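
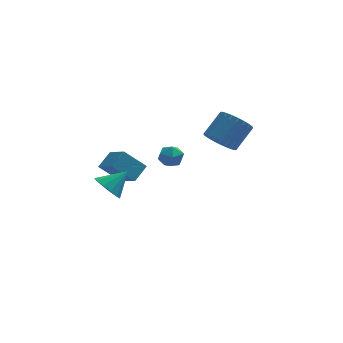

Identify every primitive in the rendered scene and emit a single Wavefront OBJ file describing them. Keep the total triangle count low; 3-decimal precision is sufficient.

v -2.385 0.263 -4.071
v -3.578 0.35 -2.934
v -3.059 1.585 -4.879
v -4.252 1.672 -3.743
v -1.708 1.008 -3.417
v -2.901 1.095 -2.281
v -2.382 2.33 -4.226
v -3.575 2.417 -3.089
v 2.24 1.563 -2.085
v 3.011 0.925 -2.28
v 4.012 1.778 -1.11
v 3.24 2.417 -0.915
v 3.079 1.212 -2.547
v 4.079 2.066 -1.377
v 3.018 1.553 -2.744
v 4.019 2.406 -1.574
v 2.84 1.895 -2.84
v 3.84 2.748 -1.67
v 2.569 2.187 -2.822
v 3.57 3.04 -1.652
v 2.249 2.384 -2.691
v 3.25 3.237 -1.521
v 1.927 2.456 -2.468
v 2.928 3.309 -1.298
v 1.653 2.392 -2.187
v 2.654 3.245 -1.017
v 1.468 2.202 -1.89
v 2.469 3.055 -0.72
v 1.401 1.914 -1.623
v 2.401 2.768 -0.453
v 1.461 1.574 -1.426
v 2.462 2.427 -0.256
v 1.64 1.232 -1.33
v 2.64 2.085 -0.16
v 1.91 0.94 -1.348
v 2.911 1.793 -0.178
v 2.23 0.743 -1.479
v 3.231 1.596 -0.309
v 2.552 0.671 -1.702
v 3.553 1.524 -0.532
v 2.826 0.735 -1.983
v 3.827 1.588 -0.813
v -4.037 -3.792 -1.953
v -3.433 -4.277 -2.431
v -2.963 -3.368 -1.027
v -3.439 -3.809 -2.639
v -3.635 -3.335 -2.629
v -3.958 -3.006 -2.405
v -4.306 -2.927 -2.037
v -4.569 -3.123 -1.642
v -4.663 -3.531 -1.346
v -4.558 -4.022 -1.243
v -4.288 -4.44 -1.365
v -3.938 -4.653 -1.674
v -3.619 -4.592 -2.071
v -0.969 2.815 -4.01
v -0.682 3.164 -3.338
v 0.122 2.096 -4.102
v 0.409 2.445 -3.43
v -0.222 1.939 -3.386
v -0.896 2.383 -3.329
v 0.336 2.877 -4.111
v -0.338 3.321 -4.054
v 0.124 3.202 -3.4
v -0.22 2.622 -2.952
v -0.34 2.638 -4.488
v -0.684 2.058 -4.04
f 2 4 1
f 5 2 1
f 1 4 3
f 3 5 1
f 2 8 4
f 6 2 5
f 6 8 2
f 4 8 3
f 7 5 3
f 3 8 7
f 7 6 5
f 8 6 7
f 10 9 13
f 10 13 11
f 11 13 14
f 11 14 12
f 13 9 15
f 13 15 14
f 14 15 16
f 14 16 12
f 15 9 17
f 15 17 16
f 16 17 18
f 16 18 12
f 17 9 19
f 17 19 18
f 18 19 20
f 18 20 12
f 19 9 21
f 19 21 20
f 20 21 22
f 20 22 12
f 21 9 23
f 21 23 22
f 22 23 24
f 22 24 12
f 23 9 25
f 23 25 24
f 24 25 26
f 24 26 12
f 25 9 27
f 25 27 26
f 26 27 28
f 26 28 12
f 27 9 29
f 27 29 28
f 28 29 30
f 28 30 12
f 29 9 31
f 29 31 30
f 30 31 32
f 30 32 12
f 31 9 33
f 31 33 32
f 32 33 34
f 32 34 12
f 33 9 35
f 33 35 34
f 34 35 36
f 34 36 12
f 35 9 37
f 35 37 36
f 36 37 38
f 36 38 12
f 37 9 39
f 37 39 38
f 38 39 40
f 38 40 12
f 39 9 41
f 39 41 40
f 40 41 42
f 40 42 12
f 41 9 10
f 41 10 42
f 42 10 11
f 42 11 12
f 44 43 46
f 44 46 45
f 46 43 47
f 46 47 45
f 47 43 48
f 47 48 45
f 48 43 49
f 48 49 45
f 49 43 50
f 49 50 45
f 50 43 51
f 50 51 45
f 51 43 52
f 51 52 45
f 52 43 53
f 52 53 45
f 53 43 54
f 53 54 45
f 54 43 55
f 54 55 45
f 55 43 44
f 55 44 45
f 56 67 61
f 56 61 57
f 56 57 63
f 56 63 66
f 56 66 67
f 57 61 65
f 61 67 60
f 67 66 58
f 66 63 62
f 63 57 64
f 59 65 60
f 59 60 58
f 59 58 62
f 59 62 64
f 59 64 65
f 60 65 61
f 58 60 67
f 62 58 66
f 64 62 63
f 65 64 57



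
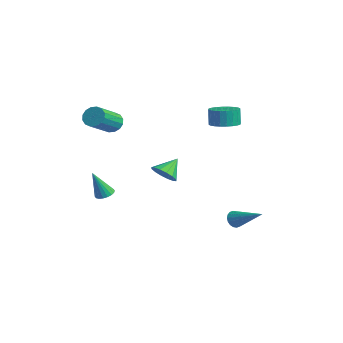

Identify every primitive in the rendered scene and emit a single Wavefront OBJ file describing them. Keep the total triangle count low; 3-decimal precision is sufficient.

v 3.069 2.58 -4.209
v 3.409 2.306 -4.606
v 4.811 3.32 -3.231
v 3.37 2.541 -4.715
v 3.272 2.784 -4.724
v 3.133 2.987 -4.631
v 2.982 3.109 -4.454
v 2.848 3.126 -4.229
v 2.758 3.035 -4
v 2.73 2.854 -3.812
v 2.769 2.618 -3.703
v 2.867 2.375 -3.694
v 3.006 2.172 -3.787
v 3.157 2.05 -3.964
v 3.291 2.033 -4.189
v 3.381 2.124 -4.418
v 0.371 3.32 1.925
v 0.972 3.971 2
v 0.771 4.032 3.09
v 0.169 3.38 3.015
v 0.683 4.153 1.936
v 0.482 4.214 3.026
v 0.347 4.208 1.871
v 0.146 4.268 2.961
v 0.014 4.127 1.814
v -0.187 4.188 2.904
v -0.265 3.924 1.774
v -0.466 3.985 2.864
v -0.447 3.629 1.757
v -0.648 3.69 2.847
v -0.504 3.286 1.766
v -0.705 3.347 2.855
v -0.429 2.949 1.798
v -0.63 3.01 2.888
v -0.231 2.668 1.85
v -0.432 2.729 2.94
v 0.058 2.486 1.914
v -0.143 2.547 3.004
v 0.394 2.432 1.979
v 0.193 2.492 3.069
v 0.727 2.512 2.036
v 0.526 2.573 3.126
v 1.006 2.715 2.076
v 0.805 2.776 3.166
v 1.188 3.01 2.093
v 0.987 3.071 3.183
v 1.245 3.353 2.085
v 1.044 3.414 3.174
v 1.17 3.69 2.052
v 0.969 3.751 3.142
v 3.489 -1.921 0.277
v 4.177 -1.54 0.083
v 3.211 -0.979 1.143
v 3.889 -1.384 -0.179
v 3.494 -1.372 -0.319
v 3.098 -1.506 -0.299
v 2.806 -1.752 -0.125
v 2.697 -2.043 0.156
v 2.8 -2.302 0.47
v 3.088 -2.458 0.732
v 3.483 -2.47 0.872
v 3.88 -2.336 0.852
v 4.171 -2.09 0.678
v 4.28 -1.799 0.397
v -0.989 -2.889 2.648
v -0.573 -2.418 2.98
v 0.284 -3.881 3.983
v -0.131 -4.351 3.652
v -0.872 -2.447 3.192
v -0.015 -3.91 4.195
v -1.202 -2.595 3.259
v -0.345 -4.058 4.262
v -1.475 -2.821 3.162
v -0.617 -4.284 4.165
v -1.617 -3.066 2.927
v -0.76 -4.529 3.93
v -1.591 -3.263 2.618
v -0.734 -4.726 3.621
v -1.404 -3.359 2.317
v -0.547 -4.822 3.32
v -1.105 -3.33 2.105
v -0.248 -4.793 3.108
v -0.775 -3.182 2.038
v 0.082 -4.645 3.041
v -0.503 -2.956 2.135
v 0.355 -4.419 3.138
v -0.36 -2.711 2.37
v 0.497 -4.174 3.373
v -0.386 -2.514 2.679
v 0.471 -3.977 3.682
v -1.032 -3.361 -2.725
v -0.609 -2.988 -2.552
v -1.108 -4.059 -1.035
v -0.83 -2.852 -2.506
v -1.09 -2.818 -2.503
v -1.339 -2.891 -2.545
v -1.527 -3.057 -2.622
v -1.617 -3.283 -2.719
v -1.591 -3.525 -2.818
v -1.454 -3.735 -2.898
v -1.234 -3.87 -2.944
v -0.974 -3.905 -2.947
v -0.725 -3.832 -2.905
v -0.537 -3.666 -2.828
v -0.447 -3.439 -2.731
v -0.473 -3.197 -2.632
f 2 1 4
f 2 4 3
f 4 1 5
f 4 5 3
f 5 1 6
f 5 6 3
f 6 1 7
f 6 7 3
f 7 1 8
f 7 8 3
f 8 1 9
f 8 9 3
f 9 1 10
f 9 10 3
f 10 1 11
f 10 11 3
f 11 1 12
f 11 12 3
f 12 1 13
f 12 13 3
f 13 1 14
f 13 14 3
f 14 1 15
f 14 15 3
f 15 1 16
f 15 16 3
f 16 1 2
f 16 2 3
f 18 17 21
f 18 21 19
f 19 21 22
f 19 22 20
f 21 17 23
f 21 23 22
f 22 23 24
f 22 24 20
f 23 17 25
f 23 25 24
f 24 25 26
f 24 26 20
f 25 17 27
f 25 27 26
f 26 27 28
f 26 28 20
f 27 17 29
f 27 29 28
f 28 29 30
f 28 30 20
f 29 17 31
f 29 31 30
f 30 31 32
f 30 32 20
f 31 17 33
f 31 33 32
f 32 33 34
f 32 34 20
f 33 17 35
f 33 35 34
f 34 35 36
f 34 36 20
f 35 17 37
f 35 37 36
f 36 37 38
f 36 38 20
f 37 17 39
f 37 39 38
f 38 39 40
f 38 40 20
f 39 17 41
f 39 41 40
f 40 41 42
f 40 42 20
f 41 17 43
f 41 43 42
f 42 43 44
f 42 44 20
f 43 17 45
f 43 45 44
f 44 45 46
f 44 46 20
f 45 17 47
f 45 47 46
f 46 47 48
f 46 48 20
f 47 17 49
f 47 49 48
f 48 49 50
f 48 50 20
f 49 17 18
f 49 18 50
f 50 18 19
f 50 19 20
f 52 51 54
f 52 54 53
f 54 51 55
f 54 55 53
f 55 51 56
f 55 56 53
f 56 51 57
f 56 57 53
f 57 51 58
f 57 58 53
f 58 51 59
f 58 59 53
f 59 51 60
f 59 60 53
f 60 51 61
f 60 61 53
f 61 51 62
f 61 62 53
f 62 51 63
f 62 63 53
f 63 51 64
f 63 64 53
f 64 51 52
f 64 52 53
f 66 65 69
f 66 69 67
f 67 69 70
f 67 70 68
f 69 65 71
f 69 71 70
f 70 71 72
f 70 72 68
f 71 65 73
f 71 73 72
f 72 73 74
f 72 74 68
f 73 65 75
f 73 75 74
f 74 75 76
f 74 76 68
f 75 65 77
f 75 77 76
f 76 77 78
f 76 78 68
f 77 65 79
f 77 79 78
f 78 79 80
f 78 80 68
f 79 65 81
f 79 81 80
f 80 81 82
f 80 82 68
f 81 65 83
f 81 83 82
f 82 83 84
f 82 84 68
f 83 65 85
f 83 85 84
f 84 85 86
f 84 86 68
f 85 65 87
f 85 87 86
f 86 87 88
f 86 88 68
f 87 65 89
f 87 89 88
f 88 89 90
f 88 90 68
f 89 65 66
f 89 66 90
f 90 66 67
f 90 67 68
f 92 91 94
f 92 94 93
f 94 91 95
f 94 95 93
f 95 91 96
f 95 96 93
f 96 91 97
f 96 97 93
f 97 91 98
f 97 98 93
f 98 91 99
f 98 99 93
f 99 91 100
f 99 100 93
f 100 91 101
f 100 101 93
f 101 91 102
f 101 102 93
f 102 91 103
f 102 103 93
f 103 91 104
f 103 104 93
f 104 91 105
f 104 105 93
f 105 91 106
f 105 106 93
f 106 91 92
f 106 92 93



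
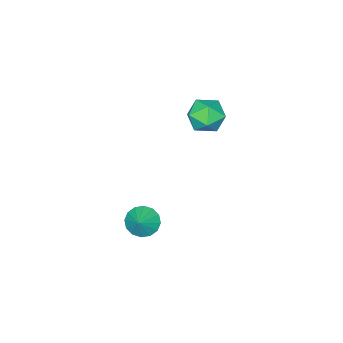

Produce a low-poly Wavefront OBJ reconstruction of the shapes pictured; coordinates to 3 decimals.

v -1.306 3.936 3.184
v -0.29 3.748 3.057
v -1.65 2.332 2.803
v -0.634 2.144 2.676
v -1.013 2.337 3.626
v -0.8 3.329 3.862
v -1.14 2.751 1.998
v -0.927 3.743 2.234
v -0.187 3.016 2.325
v -0.109 2.76 3.331
v -1.831 3.32 2.529
v -1.753 3.064 3.535
v 2.482 2.28 -3.213
v 3.098 2.207 -3.809
v 3.218 2.72 -2.507
v 2.92 2.61 -3.875
v 2.625 2.924 -3.764
v 2.292 3.066 -3.505
v 2.01 2.997 -3.168
v 1.854 2.735 -2.843
v 1.867 2.352 -2.617
v 2.045 1.949 -2.55
v 2.34 1.635 -2.662
v 2.673 1.494 -2.92
v 2.955 1.563 -3.258
v 3.111 1.824 -3.583
f 1 12 6
f 1 6 2
f 1 2 8
f 1 8 11
f 1 11 12
f 2 6 10
f 6 12 5
f 12 11 3
f 11 8 7
f 8 2 9
f 4 10 5
f 4 5 3
f 4 3 7
f 4 7 9
f 4 9 10
f 5 10 6
f 3 5 12
f 7 3 11
f 9 7 8
f 10 9 2
f 14 13 16
f 14 16 15
f 16 13 17
f 16 17 15
f 17 13 18
f 17 18 15
f 18 13 19
f 18 19 15
f 19 13 20
f 19 20 15
f 20 13 21
f 20 21 15
f 21 13 22
f 21 22 15
f 22 13 23
f 22 23 15
f 23 13 24
f 23 24 15
f 24 13 25
f 24 25 15
f 25 13 26
f 25 26 15
f 26 13 14
f 26 14 15



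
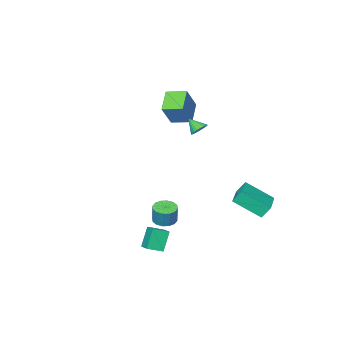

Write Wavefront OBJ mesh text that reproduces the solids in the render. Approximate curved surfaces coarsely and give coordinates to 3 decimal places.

v 3.573 2.577 -3.59
v 2.997 2.361 -2.377
v 3.899 3.479 -3.274
v 3.323 3.263 -2.061
v 4.377 2.177 -3.279
v 3.801 1.961 -2.066
v 4.703 3.079 -2.963
v 4.127 2.863 -1.75
v -2.183 -1.109 2.555
v -1.813 -1.356 2.183
v -1.957 -1.811 3.245
v -1.677 -1.209 2.288
v -1.619 -1.046 2.435
v -1.646 -0.893 2.599
v -1.755 -0.773 2.757
v -1.929 -0.704 2.884
v -2.142 -0.697 2.96
v -2.361 -0.752 2.976
v -2.553 -0.862 2.927
v -2.688 -1.009 2.821
v -2.747 -1.172 2.675
v -2.719 -1.325 2.51
v -2.61 -1.445 2.353
v -2.436 -1.514 2.226
v -2.223 -1.522 2.149
v -2.004 -1.466 2.134
v 2.685 2.019 -1.833
v 3.331 1.813 -1.884
v 3.501 2.074 -0.798
v 2.855 2.281 -0.747
v 3.338 2.155 -1.967
v 3.507 2.416 -0.881
v 3.17 2.461 -2.015
v 3.339 2.722 -0.928
v 2.872 2.648 -2.013
v 3.041 2.909 -0.927
v 2.524 2.667 -1.964
v 2.693 2.928 -0.877
v 2.219 2.512 -1.879
v 2.388 2.774 -0.793
v 2.039 2.226 -1.782
v 2.209 2.487 -0.696
v 2.033 1.884 -1.699
v 2.202 2.145 -0.613
v 2.201 1.578 -1.652
v 2.37 1.839 -0.565
v 2.499 1.391 -1.653
v 2.668 1.652 -0.567
v 2.847 1.372 -1.703
v 3.016 1.633 -0.616
v 3.152 1.526 -1.787
v 3.321 1.788 -0.701
v -3.038 -2.836 2.359
v -3.966 -3.644 3.252
v -2.029 -2.404 3.799
v -2.957 -3.212 4.692
v -2.323 -3.868 2.168
v -3.251 -4.676 3.061
v -1.314 -3.436 3.608
v -2.242 -4.244 4.501
v -4.53 2.639 -2.131
v -3.485 1.388 -1.044
v -3.074 4.038 -1.922
v -2.029 2.786 -0.834
v -4.131 2.334 -2.866
v -3.086 1.082 -1.778
v -2.675 3.732 -2.656
v -1.63 2.481 -1.569
f 2 4 1
f 5 2 1
f 1 4 3
f 3 5 1
f 2 8 4
f 6 2 5
f 6 8 2
f 4 8 3
f 7 5 3
f 3 8 7
f 7 6 5
f 8 6 7
f 10 9 12
f 10 12 11
f 12 9 13
f 12 13 11
f 13 9 14
f 13 14 11
f 14 9 15
f 14 15 11
f 15 9 16
f 15 16 11
f 16 9 17
f 16 17 11
f 17 9 18
f 17 18 11
f 18 9 19
f 18 19 11
f 19 9 20
f 19 20 11
f 20 9 21
f 20 21 11
f 21 9 22
f 21 22 11
f 22 9 23
f 22 23 11
f 23 9 24
f 23 24 11
f 24 9 25
f 24 25 11
f 25 9 26
f 25 26 11
f 26 9 10
f 26 10 11
f 28 27 31
f 28 31 29
f 29 31 32
f 29 32 30
f 31 27 33
f 31 33 32
f 32 33 34
f 32 34 30
f 33 27 35
f 33 35 34
f 34 35 36
f 34 36 30
f 35 27 37
f 35 37 36
f 36 37 38
f 36 38 30
f 37 27 39
f 37 39 38
f 38 39 40
f 38 40 30
f 39 27 41
f 39 41 40
f 40 41 42
f 40 42 30
f 41 27 43
f 41 43 42
f 42 43 44
f 42 44 30
f 43 27 45
f 43 45 44
f 44 45 46
f 44 46 30
f 45 27 47
f 45 47 46
f 46 47 48
f 46 48 30
f 47 27 49
f 47 49 48
f 48 49 50
f 48 50 30
f 49 27 51
f 49 51 50
f 50 51 52
f 50 52 30
f 51 27 28
f 51 28 52
f 52 28 29
f 52 29 30
f 54 56 53
f 57 54 53
f 53 56 55
f 55 57 53
f 54 60 56
f 58 54 57
f 58 60 54
f 56 60 55
f 59 57 55
f 55 60 59
f 59 58 57
f 60 58 59
f 62 64 61
f 65 62 61
f 61 64 63
f 63 65 61
f 62 68 64
f 66 62 65
f 66 68 62
f 64 68 63
f 67 65 63
f 63 68 67
f 67 66 65
f 68 66 67



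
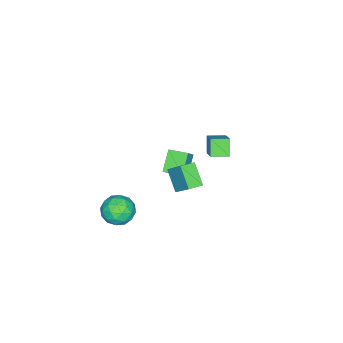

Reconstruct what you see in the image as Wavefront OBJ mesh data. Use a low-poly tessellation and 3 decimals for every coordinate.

v -4.888 -3.653 -3.692
v -4.065 -3.588 -2.754
v -5.087 -2.351 -3.609
v -4.264 -2.285 -2.67
v -3.656 -3.395 -4.79
v -2.833 -3.329 -3.851
v -3.855 -2.092 -4.706
v -3.032 -2.027 -3.768
v -4.509 -1.098 -0.467
v -3.398 -0.246 0.583
v -5.185 -0.11 -0.555
v -4.074 0.742 0.495
v -3.826 -0.722 -1.495
v -2.715 0.13 -0.445
v -4.502 0.266 -1.583
v -3.391 1.118 -0.533
v 3.185 1.865 2.66
v 2.46 0.921 3.73
v 3.627 2.974 3.939
v 2.903 2.03 5.009
v 3.997 1.39 2.791
v 3.273 0.446 3.861
v 4.44 2.499 4.07
v 3.715 1.555 5.14
v 1.203 -3.519 -4.864
v 1.904 -2.833 -4.23
v 1.576 -4.967 -3.71
v 2.277 -4.281 -3.076
v 1.123 -4.102 -3.07
v 0.893 -3.208 -3.783
v 2.587 -4.592 -4.157
v 2.357 -3.698 -4.87
v 2.759 -3.497 -3.793
v 1.854 -3.194 -3.121
v 1.626 -4.606 -4.819
v 0.721 -4.303 -4.147
v 1.521 -3.049 -4.648
v 1.959 -4.751 -3.292
v 1.281 -4.646 -3.288
v 1.693 -4.243 -2.915
v 0.926 -3.269 -4.385
v 1.338 -2.866 -4.013
v 0.879 -3.612 -3.331
v 2.142 -4.934 -3.927
v 2.554 -4.531 -3.555
v 1.787 -3.557 -5.025
v 2.199 -3.154 -4.652
v 2.601 -4.188 -4.609
v 2.435 -3.036 -4.019
v 2.654 -3.887 -3.341
v 2.837 -4.07 -3.976
v 2.701 -3.544 -4.395
v 1.903 -2.858 -3.624
v 2.122 -3.709 -2.946
v 1.445 -3.604 -2.942
v 1.309 -3.078 -3.361
v 2.406 -3.248 -3.367
v 1.358 -4.091 -4.994
v 1.577 -4.942 -4.316
v 2.171 -4.722 -4.579
v 2.035 -4.196 -4.998
v 0.826 -3.913 -4.599
v 1.045 -4.764 -3.921
v 0.779 -4.256 -3.545
v 0.643 -3.73 -3.964
v 1.074 -4.552 -4.573
f 2 4 1
f 5 2 1
f 1 4 3
f 3 5 1
f 2 8 4
f 6 2 5
f 6 8 2
f 4 8 3
f 7 5 3
f 3 8 7
f 7 6 5
f 8 6 7
f 10 12 9
f 13 10 9
f 9 12 11
f 11 13 9
f 10 16 12
f 14 10 13
f 14 16 10
f 12 16 11
f 15 13 11
f 11 16 15
f 15 14 13
f 16 14 15
f 18 20 17
f 21 18 17
f 17 20 19
f 19 21 17
f 18 24 20
f 22 18 21
f 22 24 18
f 20 24 19
f 23 21 19
f 19 24 23
f 23 22 21
f 24 22 23
f 25 62 41
f 62 36 65
f 41 65 30
f 62 65 41
f 25 41 37
f 41 30 42
f 37 42 26
f 41 42 37
f 25 37 46
f 37 26 47
f 46 47 32
f 37 47 46
f 25 46 58
f 46 32 61
f 58 61 35
f 46 61 58
f 25 58 62
f 58 35 66
f 62 66 36
f 58 66 62
f 26 42 53
f 42 30 56
f 53 56 34
f 42 56 53
f 30 65 43
f 65 36 64
f 43 64 29
f 65 64 43
f 36 66 63
f 66 35 59
f 63 59 27
f 66 59 63
f 35 61 60
f 61 32 48
f 60 48 31
f 61 48 60
f 32 47 52
f 47 26 49
f 52 49 33
f 47 49 52
f 28 54 40
f 54 34 55
f 40 55 29
f 54 55 40
f 28 40 38
f 40 29 39
f 38 39 27
f 40 39 38
f 28 38 45
f 38 27 44
f 45 44 31
f 38 44 45
f 28 45 50
f 45 31 51
f 50 51 33
f 45 51 50
f 28 50 54
f 50 33 57
f 54 57 34
f 50 57 54
f 29 55 43
f 55 34 56
f 43 56 30
f 55 56 43
f 27 39 63
f 39 29 64
f 63 64 36
f 39 64 63
f 31 44 60
f 44 27 59
f 60 59 35
f 44 59 60
f 33 51 52
f 51 31 48
f 52 48 32
f 51 48 52
f 34 57 53
f 57 33 49
f 53 49 26
f 57 49 53



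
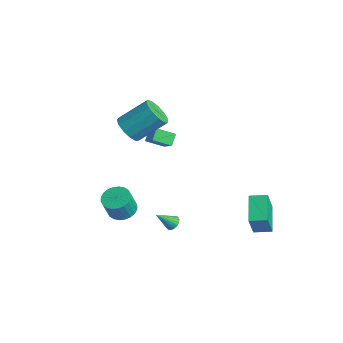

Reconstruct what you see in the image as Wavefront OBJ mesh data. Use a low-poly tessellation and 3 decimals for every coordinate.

v -3.227 1.755 -1.881
v -3.697 0.763 -1.325
v -3.632 2.257 -1.328
v -4.103 1.265 -0.772
v -2.277 1.715 -1.148
v -2.748 0.723 -0.592
v -2.683 2.217 -0.595
v -3.153 1.225 -0.039
v 1.788 -0.564 -4.127
v 2.17 -0.389 -3.855
v 1.552 -1.496 -3.193
v 2.021 -0.282 -3.786
v 1.838 -0.218 -3.769
v 1.647 -0.207 -3.807
v 1.477 -0.251 -3.893
v 1.355 -0.342 -4.015
v 1.299 -0.467 -4.154
v 1.317 -0.607 -4.289
v 1.407 -0.74 -4.399
v 1.556 -0.847 -4.468
v 1.739 -0.91 -4.484
v 1.93 -0.921 -4.447
v 2.1 -0.878 -4.361
v 2.222 -0.787 -4.239
v 2.278 -0.662 -4.1
v 2.26 -0.522 -3.965
v -1.83 -1.339 1.726
v -0.94 -1.357 1.366
v -0.38 0.201 2.675
v -1.27 0.219 3.034
v -1.219 -1.004 1.065
v -0.659 0.554 2.374
v -1.692 -0.757 0.974
v -1.132 0.8 2.283
v -2.209 -0.695 1.122
v -1.648 0.862 2.431
v -2.605 -0.838 1.461
v -2.045 0.72 2.77
v -2.756 -1.139 1.884
v -2.196 0.418 3.193
v -2.612 -1.504 2.257
v -2.052 0.053 3.566
v -2.221 -1.816 2.461
v -1.66 -0.259 3.77
v -1.705 -1.977 2.432
v -1.145 -0.42 3.74
v -1.229 -1.935 2.178
v -0.669 -0.378 3.487
v -0.944 -1.704 1.781
v -0.384 -0.146 3.089
v 0.389 -2.961 -2.903
v 1.173 -2.608 -2.889
v 1.374 -3.105 -1.563
v 0.591 -3.459 -1.577
v 0.986 -2.357 -2.767
v 1.187 -2.854 -1.441
v 0.708 -2.199 -2.665
v 0.909 -2.696 -1.34
v 0.382 -2.157 -2.6
v 0.583 -2.654 -1.274
v 0.057 -2.237 -2.581
v 0.258 -2.734 -1.255
v -0.218 -2.427 -2.61
v -0.017 -2.924 -1.285
v -0.4 -2.699 -2.685
v -0.199 -3.196 -1.359
v -0.462 -3.011 -2.792
v -0.261 -3.508 -1.467
v -0.394 -3.315 -2.917
v -0.193 -3.812 -1.591
v -0.207 -3.566 -3.039
v -0.006 -4.063 -1.713
v 0.071 -3.724 -3.14
v 0.272 -4.221 -1.815
v 0.397 -3.766 -3.206
v 0.598 -4.263 -1.88
v 0.722 -3.686 -3.225
v 0.923 -4.183 -1.899
v 0.997 -3.496 -3.195
v 1.198 -3.993 -1.87
v 1.179 -3.224 -3.121
v 1.38 -3.721 -1.795
v 1.241 -2.912 -3.013
v 1.442 -3.409 -1.688
v 2.649 4.166 -4.112
v 3.097 3.544 -2.528
v 3.263 5.015 -3.952
v 3.711 4.393 -2.368
v 4.089 3.267 -4.872
v 4.537 2.645 -3.288
v 4.703 4.116 -4.712
v 5.151 3.494 -3.128
f 2 4 1
f 5 2 1
f 1 4 3
f 3 5 1
f 2 8 4
f 6 2 5
f 6 8 2
f 4 8 3
f 7 5 3
f 3 8 7
f 7 6 5
f 8 6 7
f 10 9 12
f 10 12 11
f 12 9 13
f 12 13 11
f 13 9 14
f 13 14 11
f 14 9 15
f 14 15 11
f 15 9 16
f 15 16 11
f 16 9 17
f 16 17 11
f 17 9 18
f 17 18 11
f 18 9 19
f 18 19 11
f 19 9 20
f 19 20 11
f 20 9 21
f 20 21 11
f 21 9 22
f 21 22 11
f 22 9 23
f 22 23 11
f 23 9 24
f 23 24 11
f 24 9 25
f 24 25 11
f 25 9 26
f 25 26 11
f 26 9 10
f 26 10 11
f 28 27 31
f 28 31 29
f 29 31 32
f 29 32 30
f 31 27 33
f 31 33 32
f 32 33 34
f 32 34 30
f 33 27 35
f 33 35 34
f 34 35 36
f 34 36 30
f 35 27 37
f 35 37 36
f 36 37 38
f 36 38 30
f 37 27 39
f 37 39 38
f 38 39 40
f 38 40 30
f 39 27 41
f 39 41 40
f 40 41 42
f 40 42 30
f 41 27 43
f 41 43 42
f 42 43 44
f 42 44 30
f 43 27 45
f 43 45 44
f 44 45 46
f 44 46 30
f 45 27 47
f 45 47 46
f 46 47 48
f 46 48 30
f 47 27 49
f 47 49 48
f 48 49 50
f 48 50 30
f 49 27 28
f 49 28 50
f 50 28 29
f 50 29 30
f 52 51 55
f 52 55 53
f 53 55 56
f 53 56 54
f 55 51 57
f 55 57 56
f 56 57 58
f 56 58 54
f 57 51 59
f 57 59 58
f 58 59 60
f 58 60 54
f 59 51 61
f 59 61 60
f 60 61 62
f 60 62 54
f 61 51 63
f 61 63 62
f 62 63 64
f 62 64 54
f 63 51 65
f 63 65 64
f 64 65 66
f 64 66 54
f 65 51 67
f 65 67 66
f 66 67 68
f 66 68 54
f 67 51 69
f 67 69 68
f 68 69 70
f 68 70 54
f 69 51 71
f 69 71 70
f 70 71 72
f 70 72 54
f 71 51 73
f 71 73 72
f 72 73 74
f 72 74 54
f 73 51 75
f 73 75 74
f 74 75 76
f 74 76 54
f 75 51 77
f 75 77 76
f 76 77 78
f 76 78 54
f 77 51 79
f 77 79 78
f 78 79 80
f 78 80 54
f 79 51 81
f 79 81 80
f 80 81 82
f 80 82 54
f 81 51 83
f 81 83 82
f 82 83 84
f 82 84 54
f 83 51 52
f 83 52 84
f 84 52 53
f 84 53 54
f 86 88 85
f 89 86 85
f 85 88 87
f 87 89 85
f 86 92 88
f 90 86 89
f 90 92 86
f 88 92 87
f 91 89 87
f 87 92 91
f 91 90 89
f 92 90 91



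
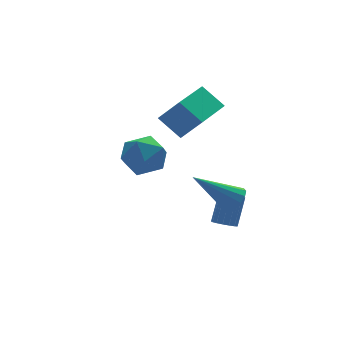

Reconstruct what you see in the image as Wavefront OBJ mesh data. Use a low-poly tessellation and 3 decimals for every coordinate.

v 2.146 -3.81 -2.554
v 2.538 -3.99 -2.015
v 0.614 -3.05 -1.186
v 2.637 -3.625 -2.106
v 2.581 -3.319 -2.34
v 2.386 -3.17 -2.641
v 2.115 -3.223 -2.915
v 1.854 -3.463 -3.074
v 1.685 -3.814 -3.068
v 1.663 -4.163 -2.899
v 1.794 -4.4 -2.62
v 2.037 -4.45 -2.32
v 2.314 -4.297 -2.095
v -1.73 -1.727 0.771
v -0.765 -2.079 1.08
v -1.835 -3.021 -0.38
v -0.87 -3.373 -0.071
v -1.708 -3.453 0.594
v -1.643 -2.653 1.305
v -0.957 -2.447 -0.605
v -0.892 -1.647 0.106
v -0.287 -2.524 0.229
v -0.751 -3.146 0.97
v -1.849 -1.954 -0.27
v -2.313 -2.576 0.471
v 2.172 -2.892 -4.535
v 2.522 -2.635 -4.89
v 3.217 -1.992 -3.74
v 2.868 -2.248 -3.385
v 2.318 -2.462 -4.864
v 3.014 -1.819 -3.714
v 2.082 -2.388 -4.762
v 2.777 -1.745 -3.612
v 1.866 -2.429 -4.609
v 2.561 -1.785 -3.459
v 1.72 -2.576 -4.438
v 2.416 -1.932 -3.288
v 1.678 -2.795 -4.29
v 2.374 -2.152 -3.14
v 1.749 -3.036 -4.198
v 2.445 -2.393 -3.048
v 1.917 -3.245 -4.183
v 2.613 -2.601 -3.033
v 2.143 -3.372 -4.249
v 2.839 -2.729 -3.099
v 2.377 -3.39 -4.38
v 3.072 -2.746 -3.23
v 2.563 -3.293 -4.547
v 3.258 -2.65 -3.397
v 2.66 -3.104 -4.711
v 3.355 -2.461 -3.561
v 2.645 -2.867 -4.835
v 3.34 -2.224 -3.685
v 1.753 0.226 -0.942
v 2.374 -0.504 0.212
v 1.15 1.122 -0.051
v 1.77 0.392 1.103
v 3.51 1.528 -1.063
v 4.13 0.798 0.091
v 2.906 2.424 -0.172
v 3.527 1.694 0.982
f 2 1 4
f 2 4 3
f 4 1 5
f 4 5 3
f 5 1 6
f 5 6 3
f 6 1 7
f 6 7 3
f 7 1 8
f 7 8 3
f 8 1 9
f 8 9 3
f 9 1 10
f 9 10 3
f 10 1 11
f 10 11 3
f 11 1 12
f 11 12 3
f 12 1 13
f 12 13 3
f 13 1 2
f 13 2 3
f 14 25 19
f 14 19 15
f 14 15 21
f 14 21 24
f 14 24 25
f 15 19 23
f 19 25 18
f 25 24 16
f 24 21 20
f 21 15 22
f 17 23 18
f 17 18 16
f 17 16 20
f 17 20 22
f 17 22 23
f 18 23 19
f 16 18 25
f 20 16 24
f 22 20 21
f 23 22 15
f 27 26 30
f 27 30 28
f 28 30 31
f 28 31 29
f 30 26 32
f 30 32 31
f 31 32 33
f 31 33 29
f 32 26 34
f 32 34 33
f 33 34 35
f 33 35 29
f 34 26 36
f 34 36 35
f 35 36 37
f 35 37 29
f 36 26 38
f 36 38 37
f 37 38 39
f 37 39 29
f 38 26 40
f 38 40 39
f 39 40 41
f 39 41 29
f 40 26 42
f 40 42 41
f 41 42 43
f 41 43 29
f 42 26 44
f 42 44 43
f 43 44 45
f 43 45 29
f 44 26 46
f 44 46 45
f 45 46 47
f 45 47 29
f 46 26 48
f 46 48 47
f 47 48 49
f 47 49 29
f 48 26 50
f 48 50 49
f 49 50 51
f 49 51 29
f 50 26 52
f 50 52 51
f 51 52 53
f 51 53 29
f 52 26 27
f 52 27 53
f 53 27 28
f 53 28 29
f 55 57 54
f 58 55 54
f 54 57 56
f 56 58 54
f 55 61 57
f 59 55 58
f 59 61 55
f 57 61 56
f 60 58 56
f 56 61 60
f 60 59 58
f 61 59 60



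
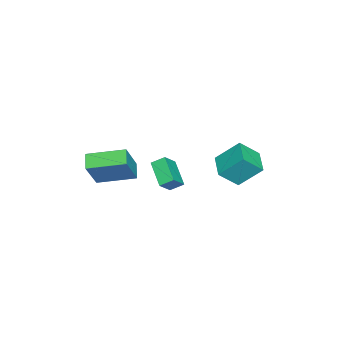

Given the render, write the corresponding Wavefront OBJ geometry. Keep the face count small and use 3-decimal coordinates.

v 0.802 0.86 0.371
v 0.478 2.069 1.608
v 0.189 1.747 -0.657
v -0.136 2.956 0.58
v 2.096 1.464 0.12
v 1.771 2.673 1.357
v 1.482 2.351 -0.908
v 1.158 3.56 0.329
v 3.793 -4.514 -0.759
v 2.97 -4.84 -0.293
v 3.261 -2.505 -0.293
v 2.439 -2.83 0.173
v 4.881 -4.65 1.067
v 4.059 -4.975 1.533
v 4.35 -2.64 1.533
v 3.527 -2.966 1.999
v 2.72 -0.916 -1.216
v 1.595 -1.789 -0.442
v 2.495 -0.229 -0.768
v 1.37 -1.102 0.006
v 3.51 -1.198 -0.386
v 2.385 -2.071 0.388
v 3.285 -0.511 0.062
v 2.16 -1.384 0.836
f 2 4 1
f 5 2 1
f 1 4 3
f 3 5 1
f 2 8 4
f 6 2 5
f 6 8 2
f 4 8 3
f 7 5 3
f 3 8 7
f 7 6 5
f 8 6 7
f 10 12 9
f 13 10 9
f 9 12 11
f 11 13 9
f 10 16 12
f 14 10 13
f 14 16 10
f 12 16 11
f 15 13 11
f 11 16 15
f 15 14 13
f 16 14 15
f 18 20 17
f 21 18 17
f 17 20 19
f 19 21 17
f 18 24 20
f 22 18 21
f 22 24 18
f 20 24 19
f 23 21 19
f 19 24 23
f 23 22 21
f 24 22 23



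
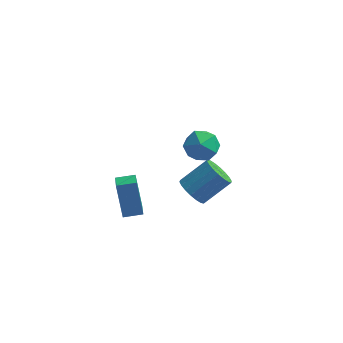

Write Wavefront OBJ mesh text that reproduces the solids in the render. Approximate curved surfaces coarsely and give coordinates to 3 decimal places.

v 0.258 0.103 -3.968
v 0.711 -0.676 -3.786
v 1.875 0.277 -2.609
v 1.422 1.057 -2.792
v 0.914 -0.526 -4.108
v 2.078 0.427 -2.931
v 0.987 -0.251 -4.403
v 2.151 0.702 -3.226
v 0.916 0.094 -4.611
v 2.08 1.047 -3.435
v 0.714 0.441 -4.693
v 1.878 1.394 -3.516
v 0.422 0.721 -4.631
v 1.586 1.674 -3.454
v 0.097 0.879 -4.437
v 1.262 1.832 -3.261
v -0.195 0.883 -4.151
v 0.969 1.836 -2.974
v -0.398 0.733 -3.829
v 0.766 1.686 -2.652
v -0.471 0.458 -3.534
v 0.693 1.411 -2.357
v -0.4 0.113 -3.325
v 0.764 1.066 -2.149
v -0.198 -0.234 -3.244
v 0.966 0.719 -2.067
v 0.094 -0.514 -3.306
v 1.258 0.439 -2.129
v 0.418 -0.672 -3.499
v 1.583 0.281 -2.323
v -1.748 -4.846 -1.993
v -2.239 -4.34 -0.111
v -2.129 -3.858 -2.358
v -2.62 -3.352 -0.476
v -0.84 -4.448 -1.864
v -1.331 -3.942 0.018
v -1.221 -3.46 -2.229
v -1.712 -2.954 -0.347
v 0.713 -2.375 2.674
v 1.445 -2.154 1.998
v 1.715 -3.466 3.402
v 2.447 -3.245 2.726
v 2.172 -2.554 3.425
v 1.553 -1.88 2.974
v 1.607 -3.74 2.426
v 0.988 -3.066 1.975
v 1.997 -2.998 1.845
v 2.346 -2.265 2.462
v 0.814 -3.355 2.938
v 1.163 -2.622 3.555
f 2 1 5
f 2 5 3
f 3 5 6
f 3 6 4
f 5 1 7
f 5 7 6
f 6 7 8
f 6 8 4
f 7 1 9
f 7 9 8
f 8 9 10
f 8 10 4
f 9 1 11
f 9 11 10
f 10 11 12
f 10 12 4
f 11 1 13
f 11 13 12
f 12 13 14
f 12 14 4
f 13 1 15
f 13 15 14
f 14 15 16
f 14 16 4
f 15 1 17
f 15 17 16
f 16 17 18
f 16 18 4
f 17 1 19
f 17 19 18
f 18 19 20
f 18 20 4
f 19 1 21
f 19 21 20
f 20 21 22
f 20 22 4
f 21 1 23
f 21 23 22
f 22 23 24
f 22 24 4
f 23 1 25
f 23 25 24
f 24 25 26
f 24 26 4
f 25 1 27
f 25 27 26
f 26 27 28
f 26 28 4
f 27 1 29
f 27 29 28
f 28 29 30
f 28 30 4
f 29 1 2
f 29 2 30
f 30 2 3
f 30 3 4
f 32 34 31
f 35 32 31
f 31 34 33
f 33 35 31
f 32 38 34
f 36 32 35
f 36 38 32
f 34 38 33
f 37 35 33
f 33 38 37
f 37 36 35
f 38 36 37
f 39 50 44
f 39 44 40
f 39 40 46
f 39 46 49
f 39 49 50
f 40 44 48
f 44 50 43
f 50 49 41
f 49 46 45
f 46 40 47
f 42 48 43
f 42 43 41
f 42 41 45
f 42 45 47
f 42 47 48
f 43 48 44
f 41 43 50
f 45 41 49
f 47 45 46
f 48 47 40



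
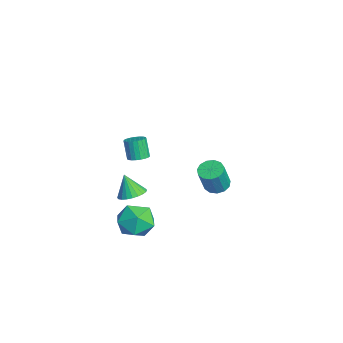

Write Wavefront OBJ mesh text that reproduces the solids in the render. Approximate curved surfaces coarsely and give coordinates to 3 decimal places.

v 3.444 -2.18 -0.627
v 3.914 -1.779 -0.342
v 3.056 -2.46 0.407
v 3.713 -1.609 -0.372
v 3.47 -1.526 -0.44
v 3.224 -1.543 -0.537
v 3.011 -1.656 -0.648
v 2.864 -1.849 -0.756
v 2.806 -2.093 -0.844
v 2.845 -2.349 -0.899
v 2.975 -2.58 -0.912
v 3.176 -2.75 -0.883
v 3.419 -2.833 -0.814
v 3.665 -2.817 -0.717
v 3.878 -2.703 -0.606
v 4.025 -2.51 -0.499
v 4.083 -2.267 -0.411
v 4.044 -2.01 -0.355
v -1.954 2.808 -4.677
v -1.535 2.371 -4.938
v -1.086 1.955 -3.525
v -1.506 2.392 -3.263
v -1.346 2.69 -4.904
v -0.897 2.274 -3.491
v -1.351 3.046 -4.798
v -0.902 2.631 -3.385
v -1.548 3.327 -4.653
v -1.099 2.911 -3.24
v -1.873 3.443 -4.516
v -1.424 3.027 -3.102
v -2.225 3.357 -4.429
v -1.776 2.941 -3.016
v -2.49 3.097 -4.421
v -2.041 2.681 -3.008
v -2.586 2.745 -4.495
v -2.137 2.329 -3.081
v -2.481 2.413 -4.626
v -2.032 1.997 -3.212
v -2.209 2.207 -4.773
v -1.76 1.791 -3.36
v -1.856 2.191 -4.889
v -1.407 1.775 -3.476
v 3.158 -1.828 1.532
v 3.594 -2.006 1.701
v 3.197 -2.091 2.637
v 2.762 -1.912 2.468
v 3.617 -1.802 1.729
v 3.22 -1.886 2.665
v 3.561 -1.602 1.723
v 3.164 -1.686 2.659
v 3.436 -1.441 1.685
v 3.039 -1.525 2.62
v 3.262 -1.347 1.619
v 2.865 -1.431 2.555
v 3.07 -1.336 1.539
v 2.674 -1.42 2.475
v 2.894 -1.41 1.458
v 2.497 -1.494 2.393
v 2.764 -1.556 1.389
v 2.367 -1.641 2.325
v 2.701 -1.75 1.345
v 2.304 -1.834 2.281
v 2.718 -1.957 1.334
v 2.321 -2.041 2.269
v 2.811 -2.141 1.356
v 2.414 -2.226 2.292
v 2.964 -2.272 1.41
v 2.567 -2.356 2.345
v 3.151 -2.325 1.484
v 2.754 -2.41 2.42
v 3.339 -2.293 1.567
v 2.942 -2.377 2.502
v 3.495 -2.18 1.643
v 3.098 -2.264 2.579
v 2.217 -1.759 -2.479
v 3.008 -1.332 -2.02
v 3.232 -2.628 -3.42
v 4.023 -2.201 -2.961
v 3.435 -2.847 -2.456
v 2.808 -2.311 -1.874
v 3.432 -1.649 -3.566
v 2.805 -1.113 -2.984
v 3.759 -1.264 -2.692
v 3.761 -2.005 -2.006
v 2.479 -1.955 -3.434
v 2.481 -2.696 -2.748
f 2 1 4
f 2 4 3
f 4 1 5
f 4 5 3
f 5 1 6
f 5 6 3
f 6 1 7
f 6 7 3
f 7 1 8
f 7 8 3
f 8 1 9
f 8 9 3
f 9 1 10
f 9 10 3
f 10 1 11
f 10 11 3
f 11 1 12
f 11 12 3
f 12 1 13
f 12 13 3
f 13 1 14
f 13 14 3
f 14 1 15
f 14 15 3
f 15 1 16
f 15 16 3
f 16 1 17
f 16 17 3
f 17 1 18
f 17 18 3
f 18 1 2
f 18 2 3
f 20 19 23
f 20 23 21
f 21 23 24
f 21 24 22
f 23 19 25
f 23 25 24
f 24 25 26
f 24 26 22
f 25 19 27
f 25 27 26
f 26 27 28
f 26 28 22
f 27 19 29
f 27 29 28
f 28 29 30
f 28 30 22
f 29 19 31
f 29 31 30
f 30 31 32
f 30 32 22
f 31 19 33
f 31 33 32
f 32 33 34
f 32 34 22
f 33 19 35
f 33 35 34
f 34 35 36
f 34 36 22
f 35 19 37
f 35 37 36
f 36 37 38
f 36 38 22
f 37 19 39
f 37 39 38
f 38 39 40
f 38 40 22
f 39 19 41
f 39 41 40
f 40 41 42
f 40 42 22
f 41 19 20
f 41 20 42
f 42 20 21
f 42 21 22
f 44 43 47
f 44 47 45
f 45 47 48
f 45 48 46
f 47 43 49
f 47 49 48
f 48 49 50
f 48 50 46
f 49 43 51
f 49 51 50
f 50 51 52
f 50 52 46
f 51 43 53
f 51 53 52
f 52 53 54
f 52 54 46
f 53 43 55
f 53 55 54
f 54 55 56
f 54 56 46
f 55 43 57
f 55 57 56
f 56 57 58
f 56 58 46
f 57 43 59
f 57 59 58
f 58 59 60
f 58 60 46
f 59 43 61
f 59 61 60
f 60 61 62
f 60 62 46
f 61 43 63
f 61 63 62
f 62 63 64
f 62 64 46
f 63 43 65
f 63 65 64
f 64 65 66
f 64 66 46
f 65 43 67
f 65 67 66
f 66 67 68
f 66 68 46
f 67 43 69
f 67 69 68
f 68 69 70
f 68 70 46
f 69 43 71
f 69 71 70
f 70 71 72
f 70 72 46
f 71 43 73
f 71 73 72
f 72 73 74
f 72 74 46
f 73 43 44
f 73 44 74
f 74 44 45
f 74 45 46
f 75 86 80
f 75 80 76
f 75 76 82
f 75 82 85
f 75 85 86
f 76 80 84
f 80 86 79
f 86 85 77
f 85 82 81
f 82 76 83
f 78 84 79
f 78 79 77
f 78 77 81
f 78 81 83
f 78 83 84
f 79 84 80
f 77 79 86
f 81 77 85
f 83 81 82
f 84 83 76



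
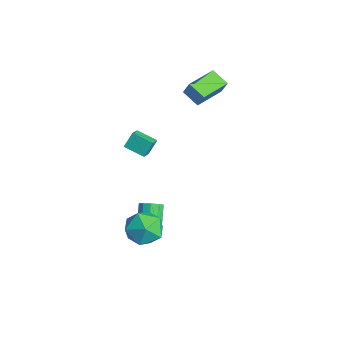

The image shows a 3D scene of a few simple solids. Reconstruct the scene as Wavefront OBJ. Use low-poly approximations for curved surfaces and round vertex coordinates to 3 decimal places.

v 0.57 -0.852 -3.746
v 1.1 -0.598 -3.347
v 0.3 -0.234 -2.516
v -0.23 -0.488 -2.914
v 0.967 -0.278 -3.616
v 0.167 0.086 -2.784
v 0.682 -0.177 -3.934
v -0.118 0.187 -3.102
v 0.354 -0.334 -4.18
v -0.446 0.031 -3.349
v 0.109 -0.689 -4.261
v -0.691 -0.324 -3.429
v 0.04 -1.106 -4.144
v -0.76 -0.742 -3.313
v 0.173 -1.426 -3.876
v -0.627 -1.062 -3.044
v 0.458 -1.527 -3.558
v -0.342 -1.163 -2.726
v 0.786 -1.371 -3.311
v -0.014 -1.006 -2.48
v 1.031 -1.016 -3.231
v 0.231 -0.651 -2.399
v -1.848 -1.505 1.076
v -2.012 -0.943 1.96
v -2.476 -1.045 0.667
v -2.64 -0.483 1.55
v -0.96 -0.637 0.69
v -1.124 -0.075 1.573
v -1.588 -0.177 0.28
v -1.752 0.385 1.164
v -4.008 2.67 2.945
v -3.581 2.876 3.915
v -4.924 4.403 2.98
v -4.497 4.609 3.95
v -3.043 3.191 2.41
v -2.616 3.397 3.38
v -3.959 4.924 2.445
v -3.532 5.13 3.415
v 3.472 -1.223 -0.59
v 4.235 -1.408 -1.523
v 2.325 -2.692 -1.237
v 3.088 -2.877 -2.17
v 3.439 -3.145 -1.033
v 4.148 -2.237 -0.633
v 2.412 -1.863 -2.127
v 3.121 -0.955 -1.727
v 3.581 -1.804 -2.473
v 4.215 -2.596 -1.797
v 2.345 -1.504 -0.963
v 2.979 -2.296 -0.287
f 2 1 5
f 2 5 3
f 3 5 6
f 3 6 4
f 5 1 7
f 5 7 6
f 6 7 8
f 6 8 4
f 7 1 9
f 7 9 8
f 8 9 10
f 8 10 4
f 9 1 11
f 9 11 10
f 10 11 12
f 10 12 4
f 11 1 13
f 11 13 12
f 12 13 14
f 12 14 4
f 13 1 15
f 13 15 14
f 14 15 16
f 14 16 4
f 15 1 17
f 15 17 16
f 16 17 18
f 16 18 4
f 17 1 19
f 17 19 18
f 18 19 20
f 18 20 4
f 19 1 21
f 19 21 20
f 20 21 22
f 20 22 4
f 21 1 2
f 21 2 22
f 22 2 3
f 22 3 4
f 24 26 23
f 27 24 23
f 23 26 25
f 25 27 23
f 24 30 26
f 28 24 27
f 28 30 24
f 26 30 25
f 29 27 25
f 25 30 29
f 29 28 27
f 30 28 29
f 32 34 31
f 35 32 31
f 31 34 33
f 33 35 31
f 32 38 34
f 36 32 35
f 36 38 32
f 34 38 33
f 37 35 33
f 33 38 37
f 37 36 35
f 38 36 37
f 39 50 44
f 39 44 40
f 39 40 46
f 39 46 49
f 39 49 50
f 40 44 48
f 44 50 43
f 50 49 41
f 49 46 45
f 46 40 47
f 42 48 43
f 42 43 41
f 42 41 45
f 42 45 47
f 42 47 48
f 43 48 44
f 41 43 50
f 45 41 49
f 47 45 46
f 48 47 40



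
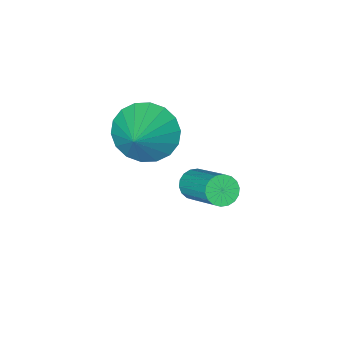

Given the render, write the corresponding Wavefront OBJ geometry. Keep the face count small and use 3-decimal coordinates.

v -3.832 3.009 -4.33
v -3.42 2.755 -4.07
v -3.256 4.357 -2.769
v -3.668 4.611 -3.03
v -3.304 2.884 -4.243
v -3.14 4.486 -2.942
v -3.292 3.037 -4.433
v -3.128 4.639 -3.132
v -3.388 3.185 -4.603
v -3.224 4.787 -3.302
v -3.571 3.298 -4.719
v -3.408 4.9 -3.418
v -3.806 3.354 -4.758
v -3.643 4.956 -3.457
v -4.047 3.341 -4.713
v -3.883 4.943 -3.412
v -4.244 3.263 -4.591
v -4.08 4.865 -3.29
v -4.36 3.134 -4.418
v -4.196 4.736 -3.117
v -4.372 2.981 -4.228
v -4.208 4.583 -2.927
v -4.276 2.833 -4.058
v -4.112 4.435 -2.757
v -4.092 2.72 -3.942
v -3.929 4.322 -2.641
v -3.857 2.664 -3.903
v -3.694 4.266 -2.602
v -3.617 2.677 -3.948
v -3.453 4.279 -2.647
v -2.132 2.894 -0.717
v -1.709 3.283 -1.584
v -1.188 3.726 0.117
v -2.051 3.581 -1.494
v -2.41 3.743 -1.25
v -2.713 3.737 -0.9
v -2.902 3.564 -0.514
v -2.937 3.258 -0.169
v -2.814 2.88 0.068
v -2.555 2.505 0.149
v -2.213 2.207 0.059
v -1.854 2.045 -0.185
v -1.551 2.051 -0.535
v -1.363 2.224 -0.92
v -1.327 2.53 -1.266
v -1.45 2.908 -1.503
f 2 1 5
f 2 5 3
f 3 5 6
f 3 6 4
f 5 1 7
f 5 7 6
f 6 7 8
f 6 8 4
f 7 1 9
f 7 9 8
f 8 9 10
f 8 10 4
f 9 1 11
f 9 11 10
f 10 11 12
f 10 12 4
f 11 1 13
f 11 13 12
f 12 13 14
f 12 14 4
f 13 1 15
f 13 15 14
f 14 15 16
f 14 16 4
f 15 1 17
f 15 17 16
f 16 17 18
f 16 18 4
f 17 1 19
f 17 19 18
f 18 19 20
f 18 20 4
f 19 1 21
f 19 21 20
f 20 21 22
f 20 22 4
f 21 1 23
f 21 23 22
f 22 23 24
f 22 24 4
f 23 1 25
f 23 25 24
f 24 25 26
f 24 26 4
f 25 1 27
f 25 27 26
f 26 27 28
f 26 28 4
f 27 1 29
f 27 29 28
f 28 29 30
f 28 30 4
f 29 1 2
f 29 2 30
f 30 2 3
f 30 3 4
f 32 31 34
f 32 34 33
f 34 31 35
f 34 35 33
f 35 31 36
f 35 36 33
f 36 31 37
f 36 37 33
f 37 31 38
f 37 38 33
f 38 31 39
f 38 39 33
f 39 31 40
f 39 40 33
f 40 31 41
f 40 41 33
f 41 31 42
f 41 42 33
f 42 31 43
f 42 43 33
f 43 31 44
f 43 44 33
f 44 31 45
f 44 45 33
f 45 31 46
f 45 46 33
f 46 31 32
f 46 32 33



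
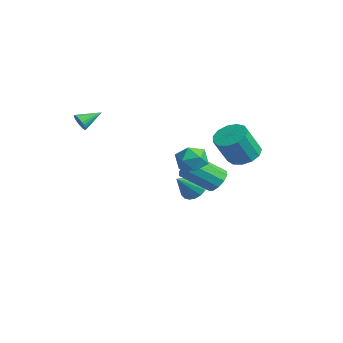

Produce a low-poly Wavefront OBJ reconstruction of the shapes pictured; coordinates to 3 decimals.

v 2.54 2.107 -1.771
v 3.033 2.46 -1.176
v 2.713 0.846 0.046
v 2.22 0.493 -0.549
v 2.54 2.62 -1.093
v 2.22 1.006 0.129
v 2.046 2.584 -1.27
v 1.726 0.97 -0.048
v 1.741 2.366 -1.638
v 1.422 0.752 -0.416
v 1.741 2.049 -2.057
v 1.422 0.435 -0.835
v 2.047 1.754 -2.366
v 1.727 0.14 -1.144
v 2.54 1.594 -2.449
v 2.22 -0.02 -1.227
v 3.034 1.63 -2.272
v 2.714 0.016 -1.05
v 3.338 1.848 -1.904
v 3.019 0.234 -0.682
v 3.338 2.165 -1.485
v 3.019 0.551 -0.263
v -3.875 -3.794 1.239
v -3.649 -3.533 0.699
v -3.965 -2.466 1.841
v -3.895 -3.53 0.656
v -4.138 -3.567 0.701
v -4.341 -3.639 0.828
v -4.472 -3.734 1.018
v -4.513 -3.838 1.241
v -4.457 -3.935 1.464
v -4.312 -4.011 1.653
v -4.1 -4.054 1.779
v -3.854 -4.057 1.822
v -3.611 -4.02 1.777
v -3.409 -3.948 1.65
v -3.277 -3.853 1.46
v -3.236 -3.749 1.237
v -3.293 -3.652 1.014
v -3.438 -3.576 0.825
v 2.95 0.985 0.276
v 3.538 0.939 1.095
v 3.462 -0.499 -0.175
v 4.05 -0.545 0.644
v 3.046 -0.578 0.741
v 2.729 0.339 1.02
v 4.271 0.101 -0.1
v 3.954 1.018 0.179
v 4.354 0.392 0.863
v 3.597 -0.027 1.383
v 3.403 0.467 -0.463
v 2.646 0.048 0.057
v 0.697 4.403 -0.658
v 1.743 4.456 -0.875
v 2.15 3.429 0.841
v 1.103 3.377 1.058
v 1.612 4.946 -0.55
v 2.019 3.92 1.166
v 1.191 5.265 -0.259
v 1.597 4.238 1.456
v 0.612 5.31 -0.095
v 1.019 4.283 1.62
v 0.06 5.067 -0.11
v 0.467 4.04 1.605
v -0.289 4.613 -0.298
v 0.118 3.587 1.417
v -0.326 4.093 -0.601
v 0.081 3.066 1.114
v -0.038 3.671 -0.922
v 0.369 2.645 0.794
v 0.483 3.482 -1.158
v 0.89 2.456 0.557
v 1.072 3.585 -1.236
v 1.479 2.559 0.479
v 1.542 3.948 -1.13
v 1.949 2.922 0.585
v -1.95 2.395 -4.01
v -1.184 2.199 -4.554
v -1.55 1.185 -3.01
v -1.031 2.482 -4.273
v -1.06 2.747 -3.94
v -1.265 2.943 -3.62
v -1.606 3.031 -3.378
v -2.015 2.992 -3.261
v -2.411 2.836 -3.292
v -2.716 2.592 -3.465
v -2.869 2.309 -3.747
v -2.84 2.043 -4.08
v -2.635 1.847 -4.399
v -2.294 1.76 -4.642
v -1.885 1.798 -4.759
v -1.489 1.955 -4.728
f 2 1 5
f 2 5 3
f 3 5 6
f 3 6 4
f 5 1 7
f 5 7 6
f 6 7 8
f 6 8 4
f 7 1 9
f 7 9 8
f 8 9 10
f 8 10 4
f 9 1 11
f 9 11 10
f 10 11 12
f 10 12 4
f 11 1 13
f 11 13 12
f 12 13 14
f 12 14 4
f 13 1 15
f 13 15 14
f 14 15 16
f 14 16 4
f 15 1 17
f 15 17 16
f 16 17 18
f 16 18 4
f 17 1 19
f 17 19 18
f 18 19 20
f 18 20 4
f 19 1 21
f 19 21 20
f 20 21 22
f 20 22 4
f 21 1 2
f 21 2 22
f 22 2 3
f 22 3 4
f 24 23 26
f 24 26 25
f 26 23 27
f 26 27 25
f 27 23 28
f 27 28 25
f 28 23 29
f 28 29 25
f 29 23 30
f 29 30 25
f 30 23 31
f 30 31 25
f 31 23 32
f 31 32 25
f 32 23 33
f 32 33 25
f 33 23 34
f 33 34 25
f 34 23 35
f 34 35 25
f 35 23 36
f 35 36 25
f 36 23 37
f 36 37 25
f 37 23 38
f 37 38 25
f 38 23 39
f 38 39 25
f 39 23 40
f 39 40 25
f 40 23 24
f 40 24 25
f 41 52 46
f 41 46 42
f 41 42 48
f 41 48 51
f 41 51 52
f 42 46 50
f 46 52 45
f 52 51 43
f 51 48 47
f 48 42 49
f 44 50 45
f 44 45 43
f 44 43 47
f 44 47 49
f 44 49 50
f 45 50 46
f 43 45 52
f 47 43 51
f 49 47 48
f 50 49 42
f 54 53 57
f 54 57 55
f 55 57 58
f 55 58 56
f 57 53 59
f 57 59 58
f 58 59 60
f 58 60 56
f 59 53 61
f 59 61 60
f 60 61 62
f 60 62 56
f 61 53 63
f 61 63 62
f 62 63 64
f 62 64 56
f 63 53 65
f 63 65 64
f 64 65 66
f 64 66 56
f 65 53 67
f 65 67 66
f 66 67 68
f 66 68 56
f 67 53 69
f 67 69 68
f 68 69 70
f 68 70 56
f 69 53 71
f 69 71 70
f 70 71 72
f 70 72 56
f 71 53 73
f 71 73 72
f 72 73 74
f 72 74 56
f 73 53 75
f 73 75 74
f 74 75 76
f 74 76 56
f 75 53 54
f 75 54 76
f 76 54 55
f 76 55 56
f 78 77 80
f 78 80 79
f 80 77 81
f 80 81 79
f 81 77 82
f 81 82 79
f 82 77 83
f 82 83 79
f 83 77 84
f 83 84 79
f 84 77 85
f 84 85 79
f 85 77 86
f 85 86 79
f 86 77 87
f 86 87 79
f 87 77 88
f 87 88 79
f 88 77 89
f 88 89 79
f 89 77 90
f 89 90 79
f 90 77 91
f 90 91 79
f 91 77 92
f 91 92 79
f 92 77 78
f 92 78 79



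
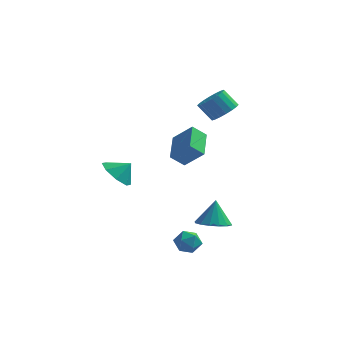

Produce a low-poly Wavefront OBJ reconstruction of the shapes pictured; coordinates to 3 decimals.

v 2.142 -3.883 -3.385
v 2.422 -3.571 -4.065
v 3.338 -3.889 -2.895
v 3.618 -3.577 -3.575
v 3.157 -3.136 -3.094
v 2.417 -3.133 -3.397
v 3.343 -4.327 -3.563
v 2.603 -4.324 -3.866
v 3.164 -3.846 -4.175
v 3.049 -3.11 -3.886
v 2.711 -4.35 -3.074
v 2.596 -3.614 -2.785
v -1.084 -3.226 0.693
v -0.359 -3.075 -0.066
v -0.376 -2.934 1.427
v -0.794 -2.407 0.087
v -1.398 -2.219 0.594
v -1.818 -2.621 1.16
v -1.808 -3.378 1.452
v -1.374 -4.046 1.3
v -0.77 -4.234 0.792
v -0.349 -3.832 0.227
v 2.953 3.395 2.939
v 3.517 3.969 3.384
v 2.712 3.999 4.366
v 2.147 3.425 3.921
v 3.273 4.224 3.176
v 2.468 4.254 4.158
v 2.966 4.315 2.922
v 2.161 4.345 3.903
v 2.656 4.223 2.67
v 1.851 4.253 3.652
v 2.405 3.967 2.472
v 1.599 3.998 3.454
v 2.262 3.599 2.366
v 1.457 3.629 3.348
v 2.256 3.189 2.374
v 1.451 3.22 3.356
v 2.388 2.821 2.494
v 1.583 2.851 3.476
v 2.632 2.566 2.702
v 1.827 2.596 3.684
v 2.939 2.475 2.957
v 2.134 2.505 3.938
v 3.249 2.567 3.208
v 2.444 2.597 4.19
v 3.501 2.822 3.406
v 2.695 2.853 4.388
v 3.643 3.191 3.512
v 2.838 3.221 4.494
v 3.649 3.6 3.504
v 2.844 3.631 4.486
v 3.17 0.273 -4.056
v 4.076 -0.174 -3.912
v 3.17 0.767 -2.524
v 4.189 0.317 -4.07
v 4.03 0.796 -4.224
v 3.64 1.135 -4.333
v 3.125 1.243 -4.368
v 2.621 1.092 -4.32
v 2.265 0.721 -4.201
v 2.151 0.23 -4.043
v 2.311 -0.249 -3.888
v 2.7 -0.588 -3.779
v 3.216 -0.697 -3.744
v 3.719 -0.545 -3.793
v 1.623 0.083 0.207
v 0.943 -0.309 0.888
v 1.275 1.831 0.865
v 0.594 1.439 1.546
v 2.746 -0.079 1.234
v 2.065 -0.471 1.915
v 2.397 1.669 1.892
v 1.717 1.277 2.573
f 1 12 6
f 1 6 2
f 1 2 8
f 1 8 11
f 1 11 12
f 2 6 10
f 6 12 5
f 12 11 3
f 11 8 7
f 8 2 9
f 4 10 5
f 4 5 3
f 4 3 7
f 4 7 9
f 4 9 10
f 5 10 6
f 3 5 12
f 7 3 11
f 9 7 8
f 10 9 2
f 14 13 16
f 14 16 15
f 16 13 17
f 16 17 15
f 17 13 18
f 17 18 15
f 18 13 19
f 18 19 15
f 19 13 20
f 19 20 15
f 20 13 21
f 20 21 15
f 21 13 22
f 21 22 15
f 22 13 14
f 22 14 15
f 24 23 27
f 24 27 25
f 25 27 28
f 25 28 26
f 27 23 29
f 27 29 28
f 28 29 30
f 28 30 26
f 29 23 31
f 29 31 30
f 30 31 32
f 30 32 26
f 31 23 33
f 31 33 32
f 32 33 34
f 32 34 26
f 33 23 35
f 33 35 34
f 34 35 36
f 34 36 26
f 35 23 37
f 35 37 36
f 36 37 38
f 36 38 26
f 37 23 39
f 37 39 38
f 38 39 40
f 38 40 26
f 39 23 41
f 39 41 40
f 40 41 42
f 40 42 26
f 41 23 43
f 41 43 42
f 42 43 44
f 42 44 26
f 43 23 45
f 43 45 44
f 44 45 46
f 44 46 26
f 45 23 47
f 45 47 46
f 46 47 48
f 46 48 26
f 47 23 49
f 47 49 48
f 48 49 50
f 48 50 26
f 49 23 51
f 49 51 50
f 50 51 52
f 50 52 26
f 51 23 24
f 51 24 52
f 52 24 25
f 52 25 26
f 54 53 56
f 54 56 55
f 56 53 57
f 56 57 55
f 57 53 58
f 57 58 55
f 58 53 59
f 58 59 55
f 59 53 60
f 59 60 55
f 60 53 61
f 60 61 55
f 61 53 62
f 61 62 55
f 62 53 63
f 62 63 55
f 63 53 64
f 63 64 55
f 64 53 65
f 64 65 55
f 65 53 66
f 65 66 55
f 66 53 54
f 66 54 55
f 68 70 67
f 71 68 67
f 67 70 69
f 69 71 67
f 68 74 70
f 72 68 71
f 72 74 68
f 70 74 69
f 73 71 69
f 69 74 73
f 73 72 71
f 74 72 73



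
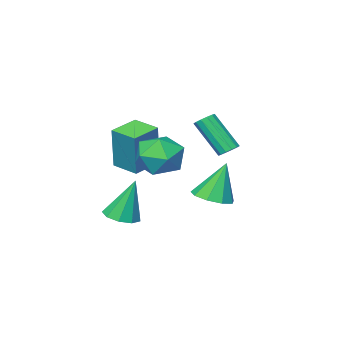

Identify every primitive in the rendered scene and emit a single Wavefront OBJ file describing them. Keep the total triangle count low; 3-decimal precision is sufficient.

v -3.128 -0.777 1.498
v -2.731 -0.49 1.596
v -2.315 -1.595 3.16
v -2.712 -1.883 3.062
v -2.948 -0.375 1.734
v -2.532 -1.481 3.299
v -3.222 -0.388 1.798
v -2.806 -1.494 3.362
v -3.466 -0.525 1.766
v -3.051 -1.63 3.33
v -3.603 -0.742 1.649
v -3.188 -1.847 3.213
v -3.589 -0.97 1.484
v -3.174 -2.075 3.049
v -3.428 -1.137 1.324
v -3.013 -2.242 2.888
v -3.172 -1.19 1.218
v -2.757 -2.295 2.783
v -2.902 -1.111 1.202
v -2.487 -2.217 2.766
v -2.704 -0.927 1.279
v -2.288 -2.033 2.844
v -2.64 -0.695 1.426
v -2.224 -1.801 2.99
v 0.412 0.573 2.371
v 1.001 1.421 1.98
v 1.859 -0.041 3.22
v 2.448 0.807 2.829
v 1.66 0.983 3.582
v 0.765 1.362 3.057
v 2.095 0.018 2.143
v 1.2 0.397 1.618
v 2.041 1.078 1.839
v 1.772 1.674 2.728
v 1.088 -0.294 2.472
v 0.819 0.302 3.361
v -1.766 -0.108 -0.569
v -0.898 -0.152 -0.3
v -2.314 0.088 1.229
v -1.056 0.439 -0.413
v -1.547 0.775 -0.599
v -2.14 0.697 -0.771
v -2.558 0.243 -0.848
v -2.606 -0.376 -0.795
v -2.261 -0.869 -0.637
v -1.685 -1.006 -0.446
v -1.146 -0.723 -0.314
v -0.038 -2.835 1.377
v 0.303 -2.462 3.435
v -0.287 -1.654 1.204
v 0.055 -1.28 3.262
v 1.265 -2.6 1.118
v 1.607 -2.226 3.176
v 1.017 -1.418 0.945
v 1.358 -1.045 3.003
v 2.209 -0.737 -0.829
v 2.982 -0.638 -0.697
v 1.831 -0.323 1.069
v 2.757 -0.169 -0.844
v 2.276 0.035 -0.984
v 1.764 -0.123 -1.052
v 1.46 -0.569 -1.015
v 1.506 -1.093 -0.892
v 1.881 -1.45 -0.739
v 2.41 -1.474 -0.629
v 2.844 -1.153 -0.612
f 2 1 5
f 2 5 3
f 3 5 6
f 3 6 4
f 5 1 7
f 5 7 6
f 6 7 8
f 6 8 4
f 7 1 9
f 7 9 8
f 8 9 10
f 8 10 4
f 9 1 11
f 9 11 10
f 10 11 12
f 10 12 4
f 11 1 13
f 11 13 12
f 12 13 14
f 12 14 4
f 13 1 15
f 13 15 14
f 14 15 16
f 14 16 4
f 15 1 17
f 15 17 16
f 16 17 18
f 16 18 4
f 17 1 19
f 17 19 18
f 18 19 20
f 18 20 4
f 19 1 21
f 19 21 20
f 20 21 22
f 20 22 4
f 21 1 23
f 21 23 22
f 22 23 24
f 22 24 4
f 23 1 2
f 23 2 24
f 24 2 3
f 24 3 4
f 25 36 30
f 25 30 26
f 25 26 32
f 25 32 35
f 25 35 36
f 26 30 34
f 30 36 29
f 36 35 27
f 35 32 31
f 32 26 33
f 28 34 29
f 28 29 27
f 28 27 31
f 28 31 33
f 28 33 34
f 29 34 30
f 27 29 36
f 31 27 35
f 33 31 32
f 34 33 26
f 38 37 40
f 38 40 39
f 40 37 41
f 40 41 39
f 41 37 42
f 41 42 39
f 42 37 43
f 42 43 39
f 43 37 44
f 43 44 39
f 44 37 45
f 44 45 39
f 45 37 46
f 45 46 39
f 46 37 47
f 46 47 39
f 47 37 38
f 47 38 39
f 49 51 48
f 52 49 48
f 48 51 50
f 50 52 48
f 49 55 51
f 53 49 52
f 53 55 49
f 51 55 50
f 54 52 50
f 50 55 54
f 54 53 52
f 55 53 54
f 57 56 59
f 57 59 58
f 59 56 60
f 59 60 58
f 60 56 61
f 60 61 58
f 61 56 62
f 61 62 58
f 62 56 63
f 62 63 58
f 63 56 64
f 63 64 58
f 64 56 65
f 64 65 58
f 65 56 66
f 65 66 58
f 66 56 57
f 66 57 58



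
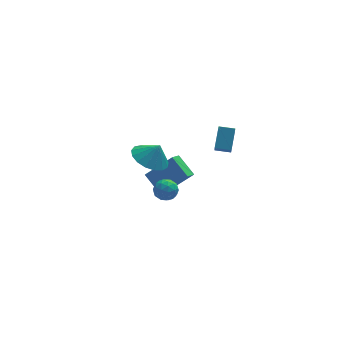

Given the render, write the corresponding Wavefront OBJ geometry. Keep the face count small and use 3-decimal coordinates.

v -2.267 -3.32 2.737
v -1.382 -2.932 2.325
v -1.773 -3.42 3.703
v -1.626 -2.526 2.491
v -2.016 -2.301 2.714
v -2.464 -2.309 2.942
v -2.867 -2.55 3.123
v -3.132 -2.966 3.215
v -3.199 -3.464 3.198
v -3.053 -3.929 3.075
v -2.726 -4.254 2.875
v -2.294 -4.365 2.643
v -1.856 -4.237 2.432
v -1.512 -3.899 2.292
v -1.341 -3.428 2.253
v -1.752 -1.86 -1.31
v -1.414 -1.582 -0.757
v -0.926 -2.638 -1.423
v -0.588 -2.36 -0.87
v -1.197 -2.701 -0.776
v -1.708 -2.221 -0.706
v -0.632 -1.999 -1.474
v -1.143 -1.519 -1.404
v -0.723 -1.668 -0.858
v -1.072 -2.102 -0.427
v -1.268 -2.118 -1.753
v -1.617 -2.552 -1.322
v -1.655 -1.653 -1.023
v -0.685 -2.567 -1.157
v -1.042 -2.768 -1.101
v -0.844 -2.604 -0.776
v -1.828 -2.028 -0.994
v -1.63 -1.865 -0.669
v -1.502 -2.523 -0.68
v -0.71 -2.355 -1.511
v -0.512 -2.192 -1.186
v -1.496 -1.616 -1.404
v -1.298 -1.452 -1.079
v -0.838 -1.697 -1.5
v -1.051 -1.54 -0.758
v -0.565 -1.997 -0.825
v -0.591 -1.785 -1.179
v -0.891 -1.503 -1.138
v -1.256 -1.795 -0.505
v -0.77 -2.252 -0.571
v -1.128 -2.453 -0.516
v -1.428 -2.171 -0.475
v -0.849 -1.846 -0.564
v -1.57 -1.968 -1.609
v -1.084 -2.425 -1.675
v -0.912 -2.049 -1.705
v -1.212 -1.767 -1.664
v -1.775 -2.223 -1.355
v -1.289 -2.68 -1.422
v -1.449 -2.717 -1.042
v -1.749 -2.435 -1.001
v -1.491 -2.374 -1.616
v 1.239 -2.681 2.274
v 1.679 -1.796 3.179
v 1.452 -1.897 1.404
v 1.892 -1.012 2.309
v 2.028 -2.988 2.191
v 2.468 -2.103 3.096
v 2.241 -2.204 1.321
v 2.681 -1.319 2.226
v -0.633 1.445 -4.618
v -1.203 2.559 -3.809
v -0.134 1.99 -5.017
v -0.705 3.104 -4.208
v 0.825 1.156 -3.192
v 0.254 2.27 -2.383
v 1.323 1.701 -3.591
v 0.753 2.815 -2.782
f 2 1 4
f 2 4 3
f 4 1 5
f 4 5 3
f 5 1 6
f 5 6 3
f 6 1 7
f 6 7 3
f 7 1 8
f 7 8 3
f 8 1 9
f 8 9 3
f 9 1 10
f 9 10 3
f 10 1 11
f 10 11 3
f 11 1 12
f 11 12 3
f 12 1 13
f 12 13 3
f 13 1 14
f 13 14 3
f 14 1 15
f 14 15 3
f 15 1 2
f 15 2 3
f 16 53 32
f 53 27 56
f 32 56 21
f 53 56 32
f 16 32 28
f 32 21 33
f 28 33 17
f 32 33 28
f 16 28 37
f 28 17 38
f 37 38 23
f 28 38 37
f 16 37 49
f 37 23 52
f 49 52 26
f 37 52 49
f 16 49 53
f 49 26 57
f 53 57 27
f 49 57 53
f 17 33 44
f 33 21 47
f 44 47 25
f 33 47 44
f 21 56 34
f 56 27 55
f 34 55 20
f 56 55 34
f 27 57 54
f 57 26 50
f 54 50 18
f 57 50 54
f 26 52 51
f 52 23 39
f 51 39 22
f 52 39 51
f 23 38 43
f 38 17 40
f 43 40 24
f 38 40 43
f 19 45 31
f 45 25 46
f 31 46 20
f 45 46 31
f 19 31 29
f 31 20 30
f 29 30 18
f 31 30 29
f 19 29 36
f 29 18 35
f 36 35 22
f 29 35 36
f 19 36 41
f 36 22 42
f 41 42 24
f 36 42 41
f 19 41 45
f 41 24 48
f 45 48 25
f 41 48 45
f 20 46 34
f 46 25 47
f 34 47 21
f 46 47 34
f 18 30 54
f 30 20 55
f 54 55 27
f 30 55 54
f 22 35 51
f 35 18 50
f 51 50 26
f 35 50 51
f 24 42 43
f 42 22 39
f 43 39 23
f 42 39 43
f 25 48 44
f 48 24 40
f 44 40 17
f 48 40 44
f 59 61 58
f 62 59 58
f 58 61 60
f 60 62 58
f 59 65 61
f 63 59 62
f 63 65 59
f 61 65 60
f 64 62 60
f 60 65 64
f 64 63 62
f 65 63 64
f 67 69 66
f 70 67 66
f 66 69 68
f 68 70 66
f 67 73 69
f 71 67 70
f 71 73 67
f 69 73 68
f 72 70 68
f 68 73 72
f 72 71 70
f 73 71 72



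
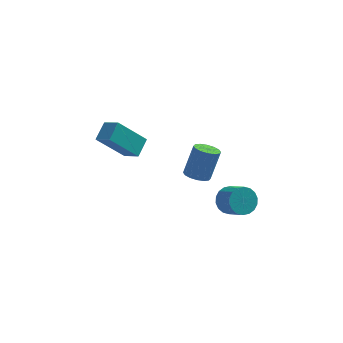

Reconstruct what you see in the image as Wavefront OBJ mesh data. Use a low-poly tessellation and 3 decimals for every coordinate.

v -0.125 -1.778 1.083
v 0.233 -2.294 1.136
v 0.642 -1.858 2.63
v 0.285 -1.342 2.577
v 0.432 -2.066 1.014
v 0.841 -1.629 2.509
v 0.481 -1.761 0.912
v 0.891 -1.324 2.406
v 0.369 -1.46 0.855
v 0.778 -1.023 2.349
v 0.124 -1.245 0.859
v 0.533 -0.808 2.353
v -0.188 -1.172 0.923
v 0.222 -0.736 2.417
v -0.482 -1.262 1.03
v -0.073 -0.826 2.524
v -0.681 -1.491 1.151
v -0.272 -1.054 2.646
v -0.731 -1.796 1.254
v -0.321 -1.359 2.748
v -0.618 -2.097 1.311
v -0.209 -1.66 2.805
v -0.373 -2.312 1.307
v 0.036 -1.875 2.801
v -0.062 -2.384 1.243
v 0.348 -1.948 2.737
v -4.706 -1.101 2.675
v -4.425 -0.265 3.245
v -3.507 -0.523 1.236
v -3.226 0.313 1.806
v -4.014 -1.593 3.054
v -3.733 -0.757 3.624
v -2.815 -1.015 1.615
v -2.534 -0.179 2.185
v 1.439 -3.101 0.558
v 1.891 -2.541 0.729
v 2.532 -3.219 1.254
v 2.081 -3.779 1.082
v 1.68 -2.545 0.982
v 2.321 -3.223 1.507
v 1.422 -2.659 1.151
v 2.063 -3.337 1.675
v 1.167 -2.861 1.202
v 1.808 -3.539 1.727
v 0.965 -3.11 1.126
v 1.606 -3.788 1.65
v 0.858 -3.358 0.937
v 1.499 -4.035 1.461
v 0.866 -3.554 0.673
v 1.507 -4.232 1.197
v 0.988 -3.661 0.386
v 1.629 -4.339 0.911
v 1.199 -3.657 0.133
v 1.84 -4.335 0.658
v 1.457 -3.543 -0.035
v 2.098 -4.221 0.489
v 1.712 -3.341 -0.087
v 2.353 -4.019 0.438
v 1.914 -3.092 -0.01
v 2.555 -3.77 0.514
v 2.021 -2.845 0.179
v 2.662 -3.522 0.703
v 2.013 -2.648 0.443
v 2.654 -3.326 0.967
f 2 1 5
f 2 5 3
f 3 5 6
f 3 6 4
f 5 1 7
f 5 7 6
f 6 7 8
f 6 8 4
f 7 1 9
f 7 9 8
f 8 9 10
f 8 10 4
f 9 1 11
f 9 11 10
f 10 11 12
f 10 12 4
f 11 1 13
f 11 13 12
f 12 13 14
f 12 14 4
f 13 1 15
f 13 15 14
f 14 15 16
f 14 16 4
f 15 1 17
f 15 17 16
f 16 17 18
f 16 18 4
f 17 1 19
f 17 19 18
f 18 19 20
f 18 20 4
f 19 1 21
f 19 21 20
f 20 21 22
f 20 22 4
f 21 1 23
f 21 23 22
f 22 23 24
f 22 24 4
f 23 1 25
f 23 25 24
f 24 25 26
f 24 26 4
f 25 1 2
f 25 2 26
f 26 2 3
f 26 3 4
f 28 30 27
f 31 28 27
f 27 30 29
f 29 31 27
f 28 34 30
f 32 28 31
f 32 34 28
f 30 34 29
f 33 31 29
f 29 34 33
f 33 32 31
f 34 32 33
f 36 35 39
f 36 39 37
f 37 39 40
f 37 40 38
f 39 35 41
f 39 41 40
f 40 41 42
f 40 42 38
f 41 35 43
f 41 43 42
f 42 43 44
f 42 44 38
f 43 35 45
f 43 45 44
f 44 45 46
f 44 46 38
f 45 35 47
f 45 47 46
f 46 47 48
f 46 48 38
f 47 35 49
f 47 49 48
f 48 49 50
f 48 50 38
f 49 35 51
f 49 51 50
f 50 51 52
f 50 52 38
f 51 35 53
f 51 53 52
f 52 53 54
f 52 54 38
f 53 35 55
f 53 55 54
f 54 55 56
f 54 56 38
f 55 35 57
f 55 57 56
f 56 57 58
f 56 58 38
f 57 35 59
f 57 59 58
f 58 59 60
f 58 60 38
f 59 35 61
f 59 61 60
f 60 61 62
f 60 62 38
f 61 35 63
f 61 63 62
f 62 63 64
f 62 64 38
f 63 35 36
f 63 36 64
f 64 36 37
f 64 37 38



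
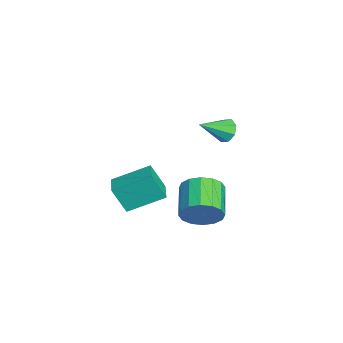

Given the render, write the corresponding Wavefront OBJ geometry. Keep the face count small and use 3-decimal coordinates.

v -3.541 3.163 -0.336
v -3.238 2.872 -0.957
v -2.959 1.737 0.616
v -2.873 3.211 -0.672
v -2.899 3.522 -0.191
v -3.302 3.622 0.206
v -3.845 3.453 0.285
v -4.21 3.114 0.001
v -4.183 2.803 -0.481
v -3.781 2.703 -0.878
v 1.887 -2.099 -1.104
v 1.718 -2.777 0.313
v 1.829 -0.239 -0.221
v 1.66 -0.917 1.196
v 3.06 -2.123 -0.976
v 2.891 -2.801 0.441
v 3.002 -0.263 -0.093
v 2.833 -0.941 1.324
v 3.492 1.351 -1.072
v 3.866 1.804 -0.154
v 2.142 1.961 0.471
v 1.768 1.509 -0.448
v 3.778 2.237 -0.505
v 2.055 2.394 0.12
v 3.614 2.433 -1.008
v 1.89 2.59 -0.383
v 3.417 2.339 -1.528
v 1.693 2.496 -0.904
v 3.24 1.98 -1.926
v 1.516 2.137 -1.302
v 3.13 1.453 -2.096
v 1.407 1.61 -1.471
v 3.118 0.899 -1.991
v 1.394 1.056 -1.366
v 3.205 0.466 -1.64
v 1.482 0.623 -1.015
v 3.37 0.27 -1.137
v 1.646 0.427 -0.512
v 3.567 0.364 -0.616
v 1.843 0.521 0.008
v 3.744 0.723 -0.218
v 2.02 0.88 0.406
v 3.853 1.25 -0.049
v 2.13 1.407 0.576
f 2 1 4
f 2 4 3
f 4 1 5
f 4 5 3
f 5 1 6
f 5 6 3
f 6 1 7
f 6 7 3
f 7 1 8
f 7 8 3
f 8 1 9
f 8 9 3
f 9 1 10
f 9 10 3
f 10 1 2
f 10 2 3
f 12 14 11
f 15 12 11
f 11 14 13
f 13 15 11
f 12 18 14
f 16 12 15
f 16 18 12
f 14 18 13
f 17 15 13
f 13 18 17
f 17 16 15
f 18 16 17
f 20 19 23
f 20 23 21
f 21 23 24
f 21 24 22
f 23 19 25
f 23 25 24
f 24 25 26
f 24 26 22
f 25 19 27
f 25 27 26
f 26 27 28
f 26 28 22
f 27 19 29
f 27 29 28
f 28 29 30
f 28 30 22
f 29 19 31
f 29 31 30
f 30 31 32
f 30 32 22
f 31 19 33
f 31 33 32
f 32 33 34
f 32 34 22
f 33 19 35
f 33 35 34
f 34 35 36
f 34 36 22
f 35 19 37
f 35 37 36
f 36 37 38
f 36 38 22
f 37 19 39
f 37 39 38
f 38 39 40
f 38 40 22
f 39 19 41
f 39 41 40
f 40 41 42
f 40 42 22
f 41 19 43
f 41 43 42
f 42 43 44
f 42 44 22
f 43 19 20
f 43 20 44
f 44 20 21
f 44 21 22



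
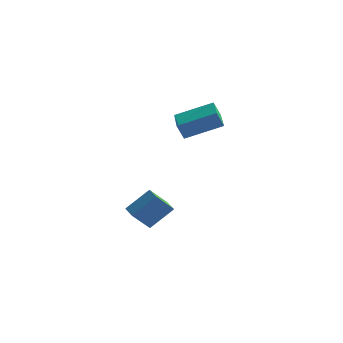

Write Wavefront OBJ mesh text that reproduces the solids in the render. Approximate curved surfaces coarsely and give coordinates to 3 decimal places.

v 0.972 -0.149 2.948
v 0.664 -0.255 3.723
v 0.474 1.414 2.965
v 0.166 1.307 3.739
v 2.634 0.373 3.681
v 2.326 0.266 4.455
v 2.136 1.935 3.697
v 1.828 1.829 4.472
v -0.718 0.327 -3.006
v -1.401 -0.213 -2.054
v -1.224 1.058 -2.955
v -1.906 0.518 -2.002
v 0.246 0.922 -1.978
v -0.436 0.382 -1.025
v -0.259 1.653 -1.926
v -0.942 1.113 -0.974
f 2 4 1
f 5 2 1
f 1 4 3
f 3 5 1
f 2 8 4
f 6 2 5
f 6 8 2
f 4 8 3
f 7 5 3
f 3 8 7
f 7 6 5
f 8 6 7
f 10 12 9
f 13 10 9
f 9 12 11
f 11 13 9
f 10 16 12
f 14 10 13
f 14 16 10
f 12 16 11
f 15 13 11
f 11 16 15
f 15 14 13
f 16 14 15



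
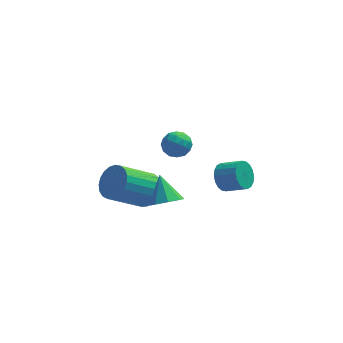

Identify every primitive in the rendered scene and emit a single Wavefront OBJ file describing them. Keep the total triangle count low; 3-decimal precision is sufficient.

v -1.849 1.593 -3.763
v -1.279 1.762 -2.996
v -2.841 1.016 -1.671
v -3.411 0.847 -2.437
v -1.477 2.112 -3.033
v -3.038 1.366 -1.707
v -1.739 2.372 -3.195
v -3.3 1.626 -1.869
v -2.02 2.497 -3.456
v -3.582 1.751 -2.13
v -2.272 2.466 -3.769
v -3.833 1.72 -2.443
v -2.45 2.284 -4.082
v -4.012 1.538 -2.756
v -2.525 1.983 -4.339
v -4.086 1.237 -3.014
v -2.483 1.614 -4.497
v -4.044 0.868 -3.171
v -2.331 1.242 -4.528
v -3.892 0.496 -3.202
v -2.096 0.93 -4.427
v -3.657 0.184 -3.101
v -1.818 0.733 -4.21
v -3.38 -0.013 -2.884
v -1.546 0.685 -3.917
v -3.107 -0.061 -2.591
v -1.326 0.793 -3.597
v -2.887 0.047 -2.271
v -1.197 1.04 -3.305
v -2.758 0.294 -1.979
v -1.18 1.383 -3.093
v -2.741 0.637 -1.767
v -0.776 -1.335 1.878
v -0.142 -1.086 2.159
v -0.838 -2.154 2.741
v -0.204 -1.905 3.022
v -0.811 -1.49 3.058
v -0.773 -0.984 2.525
v -0.207 -2.256 2.375
v -0.169 -1.75 1.842
v 0.209 -1.656 2.466
v -0.164 -1.182 2.889
v -0.816 -2.058 2.011
v -1.189 -1.584 2.434
v -0.454 -1.139 1.943
v -0.526 -2.101 2.957
v -0.883 -1.857 2.978
v -0.511 -1.711 3.144
v -0.824 -1.079 2.158
v -0.452 -0.933 2.323
v -0.845 -1.17 2.852
v -0.528 -2.307 2.577
v -0.156 -2.161 2.742
v -0.469 -1.529 1.756
v -0.097 -1.383 1.922
v -0.135 -2.07 2.048
v 0.125 -1.327 2.289
v 0.089 -1.808 2.796
v 0.087 -2.015 2.416
v 0.11 -1.717 2.102
v -0.094 -1.049 2.537
v -0.131 -1.53 3.044
v -0.487 -1.286 3.065
v -0.465 -0.989 2.752
v 0.112 -1.384 2.717
v -0.849 -1.71 1.856
v -0.886 -2.191 2.363
v -0.515 -2.251 2.148
v -0.493 -1.954 1.835
v -1.069 -1.432 2.104
v -1.105 -1.913 2.611
v -1.09 -1.523 2.798
v -1.067 -1.225 2.484
v -1.092 -1.856 2.183
v 1.698 0.417 -1.781
v 2.112 0.526 -2.433
v 3.075 0.113 -1.891
v 2.662 0.003 -1.239
v 2.148 0.829 -2.267
v 3.112 0.415 -1.725
v 2.096 1.05 -2.004
v 3.059 0.636 -1.462
v 1.964 1.145 -1.697
v 2.928 0.732 -1.156
v 1.78 1.097 -1.407
v 2.743 0.683 -0.865
v 1.58 0.913 -1.191
v 2.543 0.499 -0.649
v 1.403 0.631 -1.091
v 2.366 0.218 -0.55
v 1.285 0.307 -1.129
v 2.248 -0.106 -0.587
v 1.248 0.005 -1.295
v 2.212 -0.409 -0.753
v 1.301 -0.216 -1.558
v 2.264 -0.63 -1.016
v 1.432 -0.312 -1.864
v 2.396 -0.725 -1.323
v 1.617 -0.263 -2.155
v 2.58 -0.677 -1.613
v 1.817 -0.079 -2.371
v 2.78 -0.493 -1.829
v 1.994 0.202 -2.47
v 2.957 -0.211 -1.929
v -0.93 -1.532 -1.788
v -0.401 -1.017 -2.121
v -1.25 -0.508 -0.712
v -0.972 -0.952 -2.352
v -1.519 -1.227 -2.253
v -1.721 -1.681 -1.882
v -1.459 -2.047 -1.456
v -0.888 -2.112 -1.225
v -0.341 -1.837 -1.323
v -0.139 -1.383 -1.695
f 2 1 5
f 2 5 3
f 3 5 6
f 3 6 4
f 5 1 7
f 5 7 6
f 6 7 8
f 6 8 4
f 7 1 9
f 7 9 8
f 8 9 10
f 8 10 4
f 9 1 11
f 9 11 10
f 10 11 12
f 10 12 4
f 11 1 13
f 11 13 12
f 12 13 14
f 12 14 4
f 13 1 15
f 13 15 14
f 14 15 16
f 14 16 4
f 15 1 17
f 15 17 16
f 16 17 18
f 16 18 4
f 17 1 19
f 17 19 18
f 18 19 20
f 18 20 4
f 19 1 21
f 19 21 20
f 20 21 22
f 20 22 4
f 21 1 23
f 21 23 22
f 22 23 24
f 22 24 4
f 23 1 25
f 23 25 24
f 24 25 26
f 24 26 4
f 25 1 27
f 25 27 26
f 26 27 28
f 26 28 4
f 27 1 29
f 27 29 28
f 28 29 30
f 28 30 4
f 29 1 31
f 29 31 30
f 30 31 32
f 30 32 4
f 31 1 2
f 31 2 32
f 32 2 3
f 32 3 4
f 33 70 49
f 70 44 73
f 49 73 38
f 70 73 49
f 33 49 45
f 49 38 50
f 45 50 34
f 49 50 45
f 33 45 54
f 45 34 55
f 54 55 40
f 45 55 54
f 33 54 66
f 54 40 69
f 66 69 43
f 54 69 66
f 33 66 70
f 66 43 74
f 70 74 44
f 66 74 70
f 34 50 61
f 50 38 64
f 61 64 42
f 50 64 61
f 38 73 51
f 73 44 72
f 51 72 37
f 73 72 51
f 44 74 71
f 74 43 67
f 71 67 35
f 74 67 71
f 43 69 68
f 69 40 56
f 68 56 39
f 69 56 68
f 40 55 60
f 55 34 57
f 60 57 41
f 55 57 60
f 36 62 48
f 62 42 63
f 48 63 37
f 62 63 48
f 36 48 46
f 48 37 47
f 46 47 35
f 48 47 46
f 36 46 53
f 46 35 52
f 53 52 39
f 46 52 53
f 36 53 58
f 53 39 59
f 58 59 41
f 53 59 58
f 36 58 62
f 58 41 65
f 62 65 42
f 58 65 62
f 37 63 51
f 63 42 64
f 51 64 38
f 63 64 51
f 35 47 71
f 47 37 72
f 71 72 44
f 47 72 71
f 39 52 68
f 52 35 67
f 68 67 43
f 52 67 68
f 41 59 60
f 59 39 56
f 60 56 40
f 59 56 60
f 42 65 61
f 65 41 57
f 61 57 34
f 65 57 61
f 76 75 79
f 76 79 77
f 77 79 80
f 77 80 78
f 79 75 81
f 79 81 80
f 80 81 82
f 80 82 78
f 81 75 83
f 81 83 82
f 82 83 84
f 82 84 78
f 83 75 85
f 83 85 84
f 84 85 86
f 84 86 78
f 85 75 87
f 85 87 86
f 86 87 88
f 86 88 78
f 87 75 89
f 87 89 88
f 88 89 90
f 88 90 78
f 89 75 91
f 89 91 90
f 90 91 92
f 90 92 78
f 91 75 93
f 91 93 92
f 92 93 94
f 92 94 78
f 93 75 95
f 93 95 94
f 94 95 96
f 94 96 78
f 95 75 97
f 95 97 96
f 96 97 98
f 96 98 78
f 97 75 99
f 97 99 98
f 98 99 100
f 98 100 78
f 99 75 101
f 99 101 100
f 100 101 102
f 100 102 78
f 101 75 103
f 101 103 102
f 102 103 104
f 102 104 78
f 103 75 76
f 103 76 104
f 104 76 77
f 104 77 78
f 106 105 108
f 106 108 107
f 108 105 109
f 108 109 107
f 109 105 110
f 109 110 107
f 110 105 111
f 110 111 107
f 111 105 112
f 111 112 107
f 112 105 113
f 112 113 107
f 113 105 114
f 113 114 107
f 114 105 106
f 114 106 107

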